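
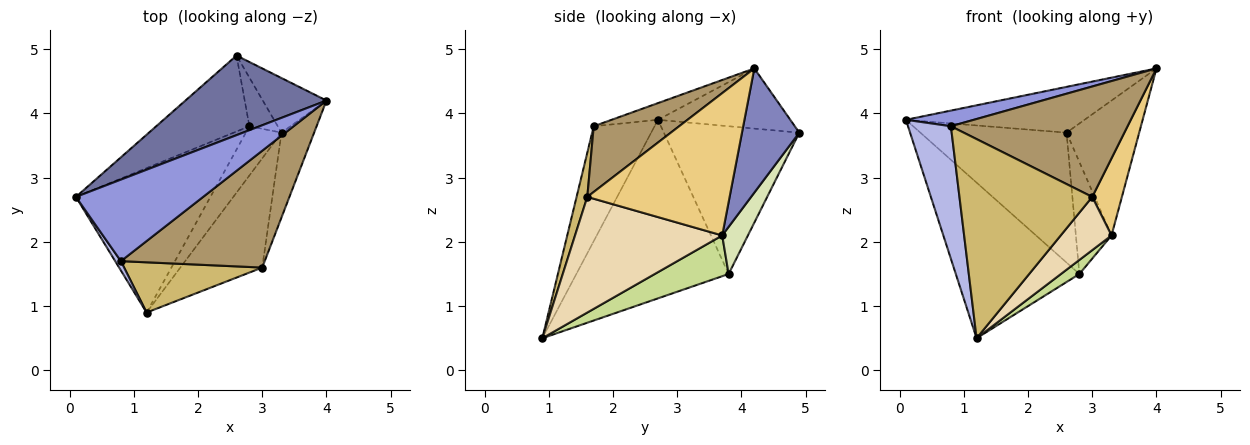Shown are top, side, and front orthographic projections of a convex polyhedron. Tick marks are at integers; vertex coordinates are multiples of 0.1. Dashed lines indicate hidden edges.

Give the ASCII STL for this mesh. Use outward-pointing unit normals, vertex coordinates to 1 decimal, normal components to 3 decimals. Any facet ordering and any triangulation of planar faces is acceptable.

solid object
 facet normal -0.347 0.468 0.813
  outer loop
   vertex 2.6 4.9 3.7
   vertex 0.1 2.7 3.9
   vertex 4.0 4.2 4.7
  endloop
 endfacet
 facet normal 0.590 0.748 -0.303
  outer loop
   vertex 3.3 3.7 2.1
   vertex 2.6 4.9 3.7
   vertex 4.0 4.2 4.7
  endloop
 endfacet
 facet normal -0.128 -0.187 0.974
  outer loop
   vertex 0.8 1.7 3.8
   vertex 4.0 4.2 4.7
   vertex 0.1 2.7 3.9
  endloop
 endfacet
 facet normal -0.817 -0.576 0.041
  outer loop
   vertex 0.8 1.7 3.8
   vertex 0.1 2.7 3.9
   vertex 1.2 0.9 0.5
  endloop
 endfacet
 facet normal -0.670 0.544 -0.505
  outer loop
   vertex 2.8 3.8 1.5
   vertex 1.2 0.9 0.5
   vertex 0.1 2.7 3.9
  endloop
 endfacet
 facet normal -0.625 0.674 -0.394
  outer loop
   vertex 2.8 3.8 1.5
   vertex 0.1 2.7 3.9
   vertex 2.6 4.9 3.7
  endloop
 endfacet
 facet normal 0.740 -0.185 -0.647
  outer loop
   vertex 2.8 3.8 1.5
   vertex 3.3 3.7 2.1
   vertex 1.2 0.9 0.5
  endloop
 endfacet
 facet normal 0.552 0.765 -0.332
  outer loop
   vertex 2.8 3.8 1.5
   vertex 2.6 4.9 3.7
   vertex 3.3 3.7 2.1
  endloop
 endfacet
 facet normal 0.315 -0.652 0.690
  outer loop
   vertex 3.0 1.6 2.7
   vertex 4.0 4.2 4.7
   vertex 0.8 1.7 3.8
  endloop
 endfacet
 facet normal 0.078 -0.967 0.244
  outer loop
   vertex 3.0 1.6 2.7
   vertex 0.8 1.7 3.8
   vertex 1.2 0.9 0.5
  endloop
 endfacet
 facet normal 0.955 -0.199 -0.219
  outer loop
   vertex 3.0 1.6 2.7
   vertex 3.3 3.7 2.1
   vertex 4.0 4.2 4.7
  endloop
 endfacet
 facet normal 0.785 -0.271 -0.556
  outer loop
   vertex 3.0 1.6 2.7
   vertex 1.2 0.9 0.5
   vertex 3.3 3.7 2.1
  endloop
 endfacet
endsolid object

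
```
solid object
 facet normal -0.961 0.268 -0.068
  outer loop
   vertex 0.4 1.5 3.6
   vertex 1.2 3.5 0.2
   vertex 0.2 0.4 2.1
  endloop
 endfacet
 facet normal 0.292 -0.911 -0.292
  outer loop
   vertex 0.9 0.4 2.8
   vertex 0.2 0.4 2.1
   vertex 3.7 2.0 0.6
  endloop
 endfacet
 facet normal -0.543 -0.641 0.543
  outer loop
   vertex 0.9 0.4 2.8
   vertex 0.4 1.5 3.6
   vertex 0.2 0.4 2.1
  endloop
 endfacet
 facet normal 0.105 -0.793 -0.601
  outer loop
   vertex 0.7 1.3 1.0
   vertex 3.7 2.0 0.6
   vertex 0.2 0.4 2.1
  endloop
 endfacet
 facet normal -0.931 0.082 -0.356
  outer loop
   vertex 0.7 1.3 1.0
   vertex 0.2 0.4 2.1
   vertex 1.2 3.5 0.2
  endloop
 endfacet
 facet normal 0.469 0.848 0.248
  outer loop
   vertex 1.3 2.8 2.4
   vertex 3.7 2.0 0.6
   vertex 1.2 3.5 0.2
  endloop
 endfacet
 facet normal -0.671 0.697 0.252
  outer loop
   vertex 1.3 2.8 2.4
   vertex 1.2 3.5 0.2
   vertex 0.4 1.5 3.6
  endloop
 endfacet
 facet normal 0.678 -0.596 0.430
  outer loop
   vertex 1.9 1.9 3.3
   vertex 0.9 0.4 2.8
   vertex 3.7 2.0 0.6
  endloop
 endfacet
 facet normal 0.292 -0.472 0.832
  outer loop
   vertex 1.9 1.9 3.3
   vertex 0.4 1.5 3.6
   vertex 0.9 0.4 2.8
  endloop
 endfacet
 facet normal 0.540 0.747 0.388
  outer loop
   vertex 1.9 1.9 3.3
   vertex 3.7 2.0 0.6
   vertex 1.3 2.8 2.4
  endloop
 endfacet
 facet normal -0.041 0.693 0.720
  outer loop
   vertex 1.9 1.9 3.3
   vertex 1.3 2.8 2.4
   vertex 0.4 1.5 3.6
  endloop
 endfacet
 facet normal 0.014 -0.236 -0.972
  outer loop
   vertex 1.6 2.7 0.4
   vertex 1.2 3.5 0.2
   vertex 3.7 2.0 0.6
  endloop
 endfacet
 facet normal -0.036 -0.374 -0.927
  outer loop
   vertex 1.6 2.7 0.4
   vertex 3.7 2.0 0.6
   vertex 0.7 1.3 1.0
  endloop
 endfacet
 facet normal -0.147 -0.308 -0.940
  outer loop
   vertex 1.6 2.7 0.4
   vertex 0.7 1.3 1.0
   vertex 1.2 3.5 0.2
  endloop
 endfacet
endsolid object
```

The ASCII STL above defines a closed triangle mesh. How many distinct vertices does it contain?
9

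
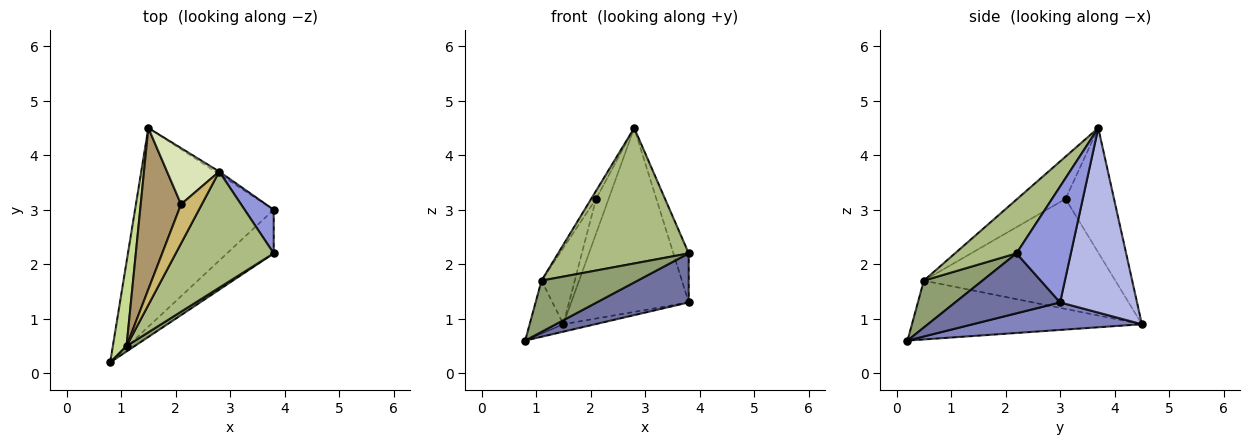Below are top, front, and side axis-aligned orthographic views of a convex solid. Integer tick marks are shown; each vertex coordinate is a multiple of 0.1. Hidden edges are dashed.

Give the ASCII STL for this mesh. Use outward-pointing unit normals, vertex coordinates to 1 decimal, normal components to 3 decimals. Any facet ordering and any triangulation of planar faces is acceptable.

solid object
 facet normal 0.649 -0.569 -0.506
  outer loop
   vertex 3.8 3.0 1.3
   vertex 3.8 2.2 2.2
   vertex 0.8 0.2 0.6
  endloop
 endfacet
 facet normal 0.194 0.037 -0.980
  outer loop
   vertex 3.8 3.0 1.3
   vertex 0.8 0.2 0.6
   vertex 1.5 4.5 0.9
  endloop
 endfacet
 facet normal 0.936 0.264 0.235
  outer loop
   vertex 3.8 3.0 1.3
   vertex 2.8 3.7 4.5
   vertex 3.8 2.2 2.2
  endloop
 endfacet
 facet normal 0.548 0.837 -0.012
  outer loop
   vertex 3.8 3.0 1.3
   vertex 1.5 4.5 0.9
   vertex 2.8 3.7 4.5
  endloop
 endfacet
 facet normal 0.519 -0.850 0.090
  outer loop
   vertex 1.1 0.5 1.7
   vertex 0.8 0.2 0.6
   vertex 3.8 2.2 2.2
  endloop
 endfacet
 facet normal 0.337 -0.715 0.613
  outer loop
   vertex 1.1 0.5 1.7
   vertex 3.8 2.2 2.2
   vertex 2.8 3.7 4.5
  endloop
 endfacet
 facet normal -0.964 0.141 0.224
  outer loop
   vertex 1.1 0.5 1.7
   vertex 1.5 4.5 0.9
   vertex 0.8 0.2 0.6
  endloop
 endfacet
 facet normal -0.897 0.233 0.376
  outer loop
   vertex 2.1 3.1 3.2
   vertex 2.8 3.7 4.5
   vertex 1.5 4.5 0.9
  endloop
 endfacet
 facet normal -0.927 0.161 0.340
  outer loop
   vertex 2.1 3.1 3.2
   vertex 1.5 4.5 0.9
   vertex 1.1 0.5 1.7
  endloop
 endfacet
 facet normal -0.894 0.090 0.440
  outer loop
   vertex 2.1 3.1 3.2
   vertex 1.1 0.5 1.7
   vertex 2.8 3.7 4.5
  endloop
 endfacet
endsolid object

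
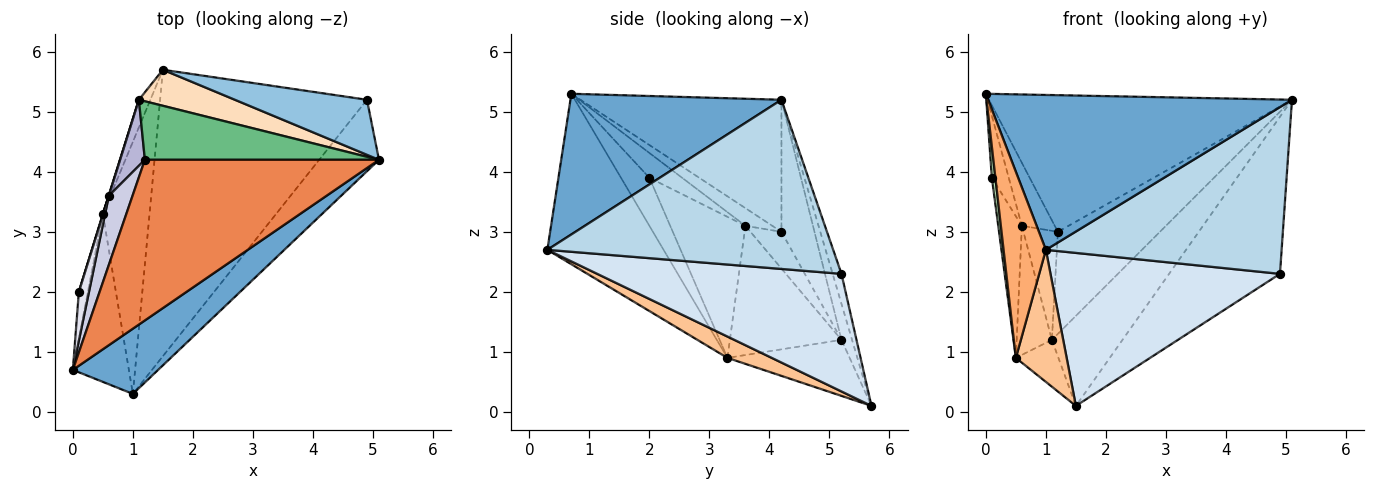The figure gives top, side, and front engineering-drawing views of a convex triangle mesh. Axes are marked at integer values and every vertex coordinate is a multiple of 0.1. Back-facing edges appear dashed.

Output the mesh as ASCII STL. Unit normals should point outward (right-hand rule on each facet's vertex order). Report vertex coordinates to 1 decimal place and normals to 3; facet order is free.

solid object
 facet normal 0.539 -0.776 0.327
  outer loop
   vertex 1.0 0.3 2.7
   vertex 5.1 4.2 5.2
   vertex 0.0 0.7 5.3
  endloop
 endfacet
 facet normal -0.075 0.941 0.330
  outer loop
   vertex 4.9 5.2 2.3
   vertex 1.5 5.7 0.1
   vertex 5.1 4.2 5.2
  endloop
 endfacet
 facet normal 0.744 -0.614 -0.263
  outer loop
   vertex 4.9 5.2 2.3
   vertex 5.1 4.2 5.2
   vertex 1.0 0.3 2.7
  endloop
 endfacet
 facet normal 0.448 -0.421 -0.788
  outer loop
   vertex 4.9 5.2 2.3
   vertex 1.0 0.3 2.7
   vertex 1.5 5.7 0.1
  endloop
 endfacet
 facet normal -0.395 0.595 0.700
  outer loop
   vertex 1.2 4.2 3.0
   vertex 0.0 0.7 5.3
   vertex 5.1 4.2 5.2
  endloop
 endfacet
 facet normal -0.898 -0.327 -0.295
  outer loop
   vertex 0.5 3.3 0.9
   vertex 1.0 0.3 2.7
   vertex 0.0 0.7 5.3
  endloop
 endfacet
 facet normal 0.375 -0.430 -0.821
  outer loop
   vertex 0.5 3.3 0.9
   vertex 1.5 5.7 0.1
   vertex 1.0 0.3 2.7
  endloop
 endfacet
 facet normal -0.138 0.920 0.368
  outer loop
   vertex 1.1 5.2 1.2
   vertex 5.1 4.2 5.2
   vertex 1.5 5.7 0.1
  endloop
 endfacet
 facet normal -0.270 0.835 0.479
  outer loop
   vertex 1.1 5.2 1.2
   vertex 1.2 4.2 3.0
   vertex 5.1 4.2 5.2
  endloop
 endfacet
 facet normal -0.927 0.323 -0.190
  outer loop
   vertex 1.1 5.2 1.2
   vertex 1.5 5.7 0.1
   vertex 0.5 3.3 0.9
  endloop
 endfacet
 facet normal -0.976 -0.122 -0.183
  outer loop
   vertex 0.1 2.0 3.9
   vertex 0.5 3.3 0.9
   vertex 0.0 0.7 5.3
  endloop
 endfacet
 facet normal -0.954 0.301 0.002
  outer loop
   vertex 0.6 3.6 3.1
   vertex 1.1 5.2 1.2
   vertex 0.5 3.3 0.9
  endloop
 endfacet
 facet normal -0.954 0.299 0.003
  outer loop
   vertex 0.6 3.6 3.1
   vertex 0.5 3.3 0.9
   vertex 0.1 2.0 3.9
  endloop
 endfacet
 facet normal -0.610 0.678 0.411
  outer loop
   vertex 0.6 3.6 3.1
   vertex 1.2 4.2 3.0
   vertex 1.1 5.2 1.2
  endloop
 endfacet
 facet normal -0.483 0.591 0.647
  outer loop
   vertex 0.6 3.6 3.1
   vertex 0.0 0.7 5.3
   vertex 1.2 4.2 3.0
  endloop
 endfacet
 facet normal -0.835 0.432 0.341
  outer loop
   vertex 0.6 3.6 3.1
   vertex 0.1 2.0 3.9
   vertex 0.0 0.7 5.3
  endloop
 endfacet
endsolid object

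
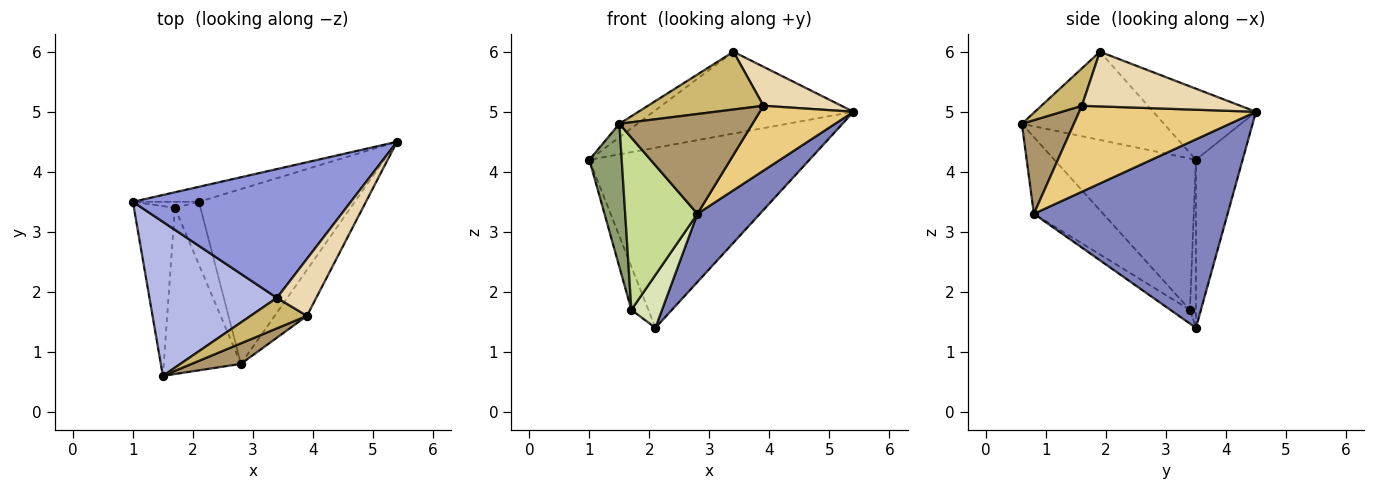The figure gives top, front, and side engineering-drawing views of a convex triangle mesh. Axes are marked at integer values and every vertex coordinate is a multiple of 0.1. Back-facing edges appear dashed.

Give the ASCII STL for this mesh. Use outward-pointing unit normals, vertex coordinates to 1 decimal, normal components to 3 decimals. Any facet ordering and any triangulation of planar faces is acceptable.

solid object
 facet normal -0.207 0.975 -0.081
  outer loop
   vertex 2.1 3.5 1.4
   vertex 1.0 3.5 4.2
   vertex 5.4 4.5 5.0
  endloop
 endfacet
 facet normal 0.748 -0.241 -0.618
  outer loop
   vertex 2.8 0.8 3.3
   vertex 2.1 3.5 1.4
   vertex 5.4 4.5 5.0
  endloop
 endfacet
 facet normal -0.265 0.517 0.814
  outer loop
   vertex 3.4 1.9 6.0
   vertex 5.4 4.5 5.0
   vertex 1.0 3.5 4.2
  endloop
 endfacet
 facet normal -0.567 0.072 0.820
  outer loop
   vertex 3.4 1.9 6.0
   vertex 1.0 3.5 4.2
   vertex 1.5 0.6 4.8
  endloop
 endfacet
 facet normal -0.943 -0.215 -0.255
  outer loop
   vertex 1.7 3.4 1.7
   vertex 1.5 0.6 4.8
   vertex 1.0 3.5 4.2
  endloop
 endfacet
 facet normal -0.331 0.935 -0.130
  outer loop
   vertex 1.7 3.4 1.7
   vertex 1.0 3.5 4.2
   vertex 2.1 3.5 1.4
  endloop
 endfacet
 facet normal -0.568 -0.592 -0.571
  outer loop
   vertex 1.7 3.4 1.7
   vertex 2.8 0.8 3.3
   vertex 1.5 0.6 4.8
  endloop
 endfacet
 facet normal -0.381 -0.596 -0.707
  outer loop
   vertex 1.7 3.4 1.7
   vertex 2.1 3.5 1.4
   vertex 2.8 0.8 3.3
  endloop
 endfacet
 facet normal 0.358 -0.915 0.188
  outer loop
   vertex 3.9 1.6 5.1
   vertex 1.5 0.6 4.8
   vertex 2.8 0.8 3.3
  endloop
 endfacet
 facet normal 0.296 -0.845 0.446
  outer loop
   vertex 3.9 1.6 5.1
   vertex 3.4 1.9 6.0
   vertex 1.5 0.6 4.8
  endloop
 endfacet
 facet normal 0.839 -0.445 -0.315
  outer loop
   vertex 3.9 1.6 5.1
   vertex 2.8 0.8 3.3
   vertex 5.4 4.5 5.0
  endloop
 endfacet
 facet normal 0.754 -0.371 0.542
  outer loop
   vertex 3.9 1.6 5.1
   vertex 5.4 4.5 5.0
   vertex 3.4 1.9 6.0
  endloop
 endfacet
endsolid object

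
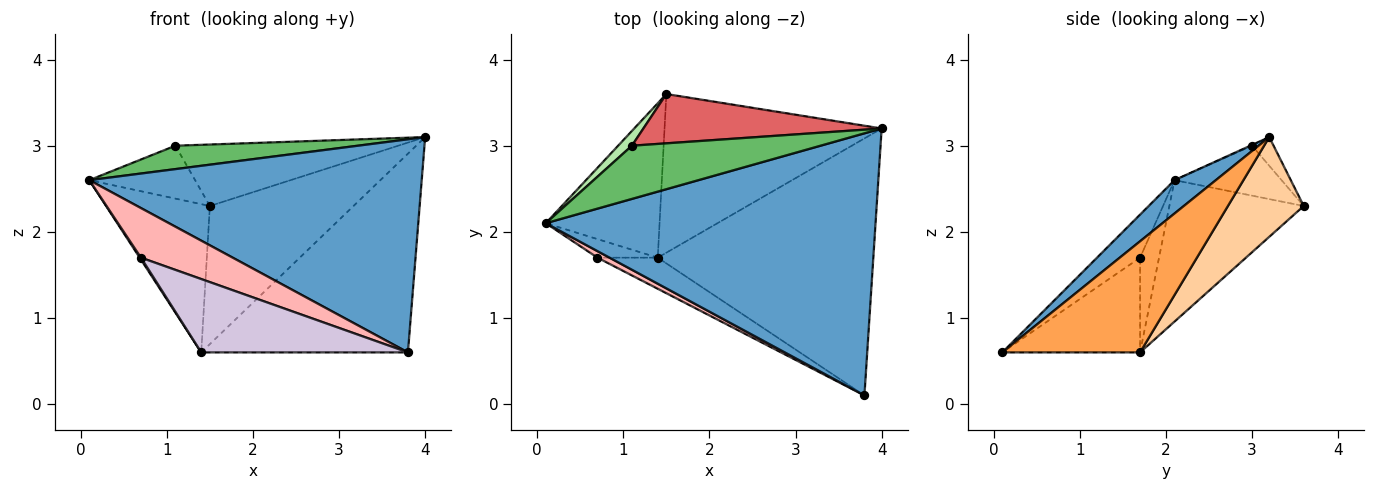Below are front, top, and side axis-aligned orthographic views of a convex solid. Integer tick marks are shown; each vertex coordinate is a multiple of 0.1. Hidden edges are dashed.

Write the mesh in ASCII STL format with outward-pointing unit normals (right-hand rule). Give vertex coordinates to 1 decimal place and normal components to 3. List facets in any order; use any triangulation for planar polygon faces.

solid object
 facet normal 0.078 -0.629 0.774
  outer loop
   vertex 3.8 0.1 0.6
   vertex 4.0 3.2 3.1
   vertex 0.1 2.1 2.6
  endloop
 endfacet
 facet normal -0.668 0.516 -0.537
  outer loop
   vertex 1.4 1.7 0.6
   vertex 0.1 2.1 2.6
   vertex 1.5 3.6 2.3
  endloop
 endfacet
 facet normal 0.378 0.566 -0.733
  outer loop
   vertex 1.4 1.7 0.6
   vertex 4.0 3.2 3.1
   vertex 3.8 0.1 0.6
  endloop
 endfacet
 facet normal 0.327 0.620 -0.713
  outer loop
   vertex 1.4 1.7 0.6
   vertex 1.5 3.6 2.3
   vertex 4.0 3.2 3.1
  endloop
 endfacet
 facet normal -0.004 -0.403 0.915
  outer loop
   vertex 1.1 3.0 3.0
   vertex 0.1 2.1 2.6
   vertex 4.0 3.2 3.1
  endloop
 endfacet
 facet normal -0.698 0.690 0.193
  outer loop
   vertex 1.1 3.0 3.0
   vertex 1.5 3.6 2.3
   vertex 0.1 2.1 2.6
  endloop
 endfacet
 facet normal -0.075 0.778 0.624
  outer loop
   vertex 1.1 3.0 3.0
   vertex 4.0 3.2 3.1
   vertex 1.5 3.6 2.3
  endloop
 endfacet
 facet normal -0.422 -0.899 0.118
  outer loop
   vertex 0.7 1.7 1.7
   vertex 3.8 0.1 0.6
   vertex 0.1 2.1 2.6
  endloop
 endfacet
 facet normal -0.842 -0.057 -0.536
  outer loop
   vertex 0.7 1.7 1.7
   vertex 0.1 2.1 2.6
   vertex 1.4 1.7 0.6
  endloop
 endfacet
 facet normal -0.523 -0.785 -0.333
  outer loop
   vertex 0.7 1.7 1.7
   vertex 1.4 1.7 0.6
   vertex 3.8 0.1 0.6
  endloop
 endfacet
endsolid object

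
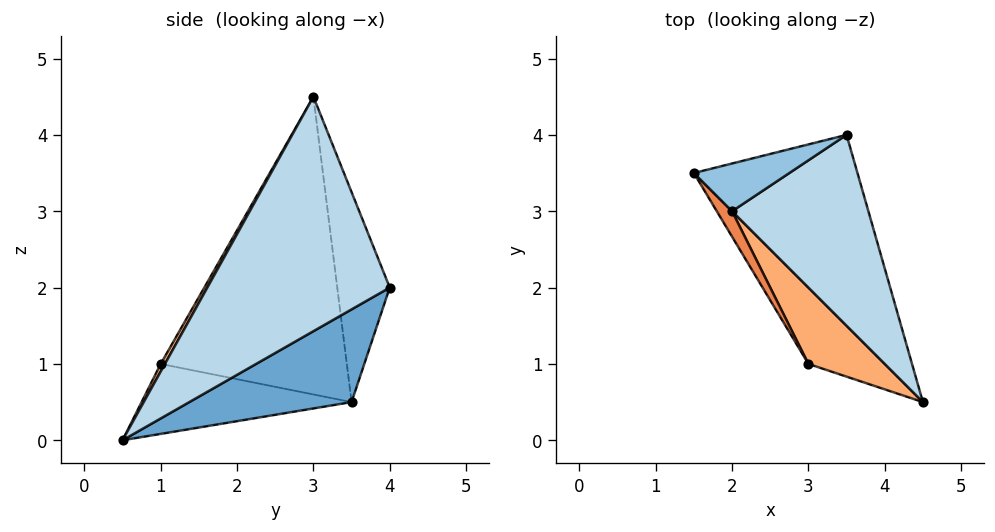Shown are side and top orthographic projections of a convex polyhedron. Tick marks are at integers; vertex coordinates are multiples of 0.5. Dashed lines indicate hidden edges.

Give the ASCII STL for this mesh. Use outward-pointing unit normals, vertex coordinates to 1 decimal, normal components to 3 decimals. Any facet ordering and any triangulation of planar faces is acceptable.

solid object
 facet normal 0.416 0.538 -0.733
  outer loop
   vertex 3.5 4.0 2.0
   vertex 4.5 0.5 0.0
   vertex 1.5 3.5 0.5
  endloop
 endfacet
 facet normal -0.350 0.923 0.159
  outer loop
   vertex 2.0 3.0 4.5
   vertex 3.5 4.0 2.0
   vertex 1.5 3.5 0.5
  endloop
 endfacet
 facet normal 0.864 -0.040 0.502
  outer loop
   vertex 2.0 3.0 4.5
   vertex 4.5 0.5 0.0
   vertex 3.5 4.0 2.0
  endloop
 endfacet
 facet normal -0.591 -0.484 -0.645
  outer loop
   vertex 3.0 1.0 1.0
   vertex 1.5 3.5 0.5
   vertex 4.5 0.5 0.0
  endloop
 endfacet
 facet normal -0.861 -0.507 0.044
  outer loop
   vertex 3.0 1.0 1.0
   vertex 2.0 3.0 4.5
   vertex 1.5 3.5 0.5
  endloop
 endfacet
 facet normal 0.051 -0.861 0.506
  outer loop
   vertex 3.0 1.0 1.0
   vertex 4.5 0.5 0.0
   vertex 2.0 3.0 4.5
  endloop
 endfacet
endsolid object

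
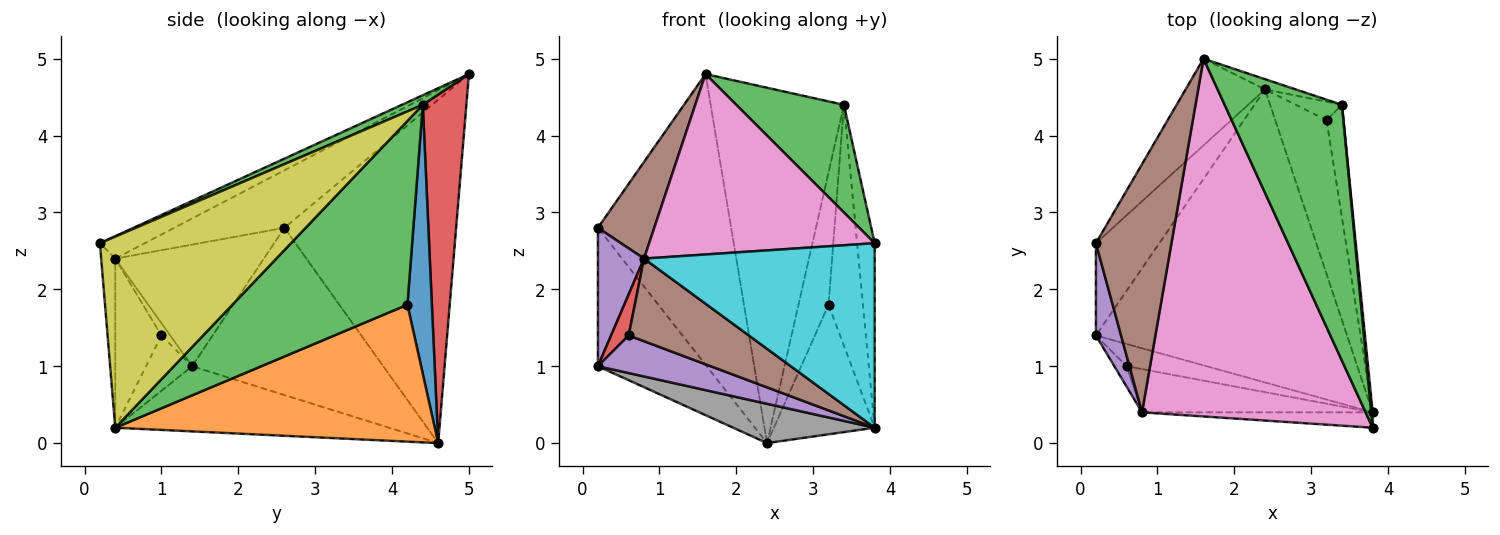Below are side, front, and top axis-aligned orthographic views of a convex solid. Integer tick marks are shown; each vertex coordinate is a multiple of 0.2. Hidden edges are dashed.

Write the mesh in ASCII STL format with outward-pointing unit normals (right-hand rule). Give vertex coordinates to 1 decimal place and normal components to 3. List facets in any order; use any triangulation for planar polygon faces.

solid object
 facet normal -0.777 0.603 -0.180
  outer loop
   vertex 1.6 5.0 4.8
   vertex 2.4 4.6 0.0
   vertex 0.2 2.6 2.8
  endloop
 endfacet
 facet normal -0.825 0.470 -0.313
  outer loop
   vertex 0.2 1.4 1.0
   vertex 0.2 2.6 2.8
   vertex 2.4 4.6 0.0
  endloop
 endfacet
 facet normal 0.075 -0.387 0.919
  outer loop
   vertex 3.4 4.4 4.4
   vertex 1.6 5.0 4.8
   vertex 3.8 0.2 2.6
  endloop
 endfacet
 facet normal 0.311 0.950 -0.027
  outer loop
   vertex 3.4 4.4 4.4
   vertex 2.4 4.6 0.0
   vertex 1.6 5.0 4.8
  endloop
 endfacet
 facet normal -0.937 -0.291 0.194
  outer loop
   vertex 0.8 0.4 2.4
   vertex 0.2 2.6 2.8
   vertex 0.2 1.4 1.0
  endloop
 endfacet
 facet normal -0.578 -0.296 0.760
  outer loop
   vertex 0.8 0.4 2.4
   vertex 1.6 5.0 4.8
   vertex 0.2 2.6 2.8
  endloop
 endfacet
 facet normal -0.089 -0.448 0.889
  outer loop
   vertex 0.8 0.4 2.4
   vertex 3.8 0.2 2.6
   vertex 1.6 5.0 4.8
  endloop
 endfacet
 facet normal -0.249 -0.129 -0.960
  outer loop
   vertex 3.8 0.4 0.2
   vertex 0.2 1.4 1.0
   vertex 2.4 4.6 0.0
  endloop
 endfacet
 facet normal 0.996 0.092 0.008
  outer loop
   vertex 3.8 0.4 0.2
   vertex 3.4 4.4 4.4
   vertex 3.8 0.2 2.6
  endloop
 endfacet
 facet normal -0.061 -0.995 -0.083
  outer loop
   vertex 3.8 0.4 0.2
   vertex 3.8 0.2 2.6
   vertex 0.8 0.4 2.4
  endloop
 endfacet
 facet normal 0.628 0.771 -0.108
  outer loop
   vertex 3.2 4.2 1.8
   vertex 2.4 4.6 0.0
   vertex 3.4 4.4 4.4
  endloop
 endfacet
 facet normal 0.898 0.283 -0.336
  outer loop
   vertex 3.2 4.2 1.8
   vertex 3.8 0.4 0.2
   vertex 2.4 4.6 0.0
  endloop
 endfacet
 facet normal 0.977 0.192 -0.090
  outer loop
   vertex 3.2 4.2 1.8
   vertex 3.4 4.4 4.4
   vertex 3.8 0.4 0.2
  endloop
 endfacet
 facet normal -0.408 -0.816 -0.408
  outer loop
   vertex 0.6 1.0 1.4
   vertex 0.8 0.4 2.4
   vertex 0.2 1.4 1.0
  endloop
 endfacet
 facet normal -0.332 -0.812 -0.480
  outer loop
   vertex 0.6 1.0 1.4
   vertex 0.2 1.4 1.0
   vertex 3.8 0.4 0.2
  endloop
 endfacet
 facet normal -0.322 -0.839 -0.439
  outer loop
   vertex 0.6 1.0 1.4
   vertex 3.8 0.4 0.2
   vertex 0.8 0.4 2.4
  endloop
 endfacet
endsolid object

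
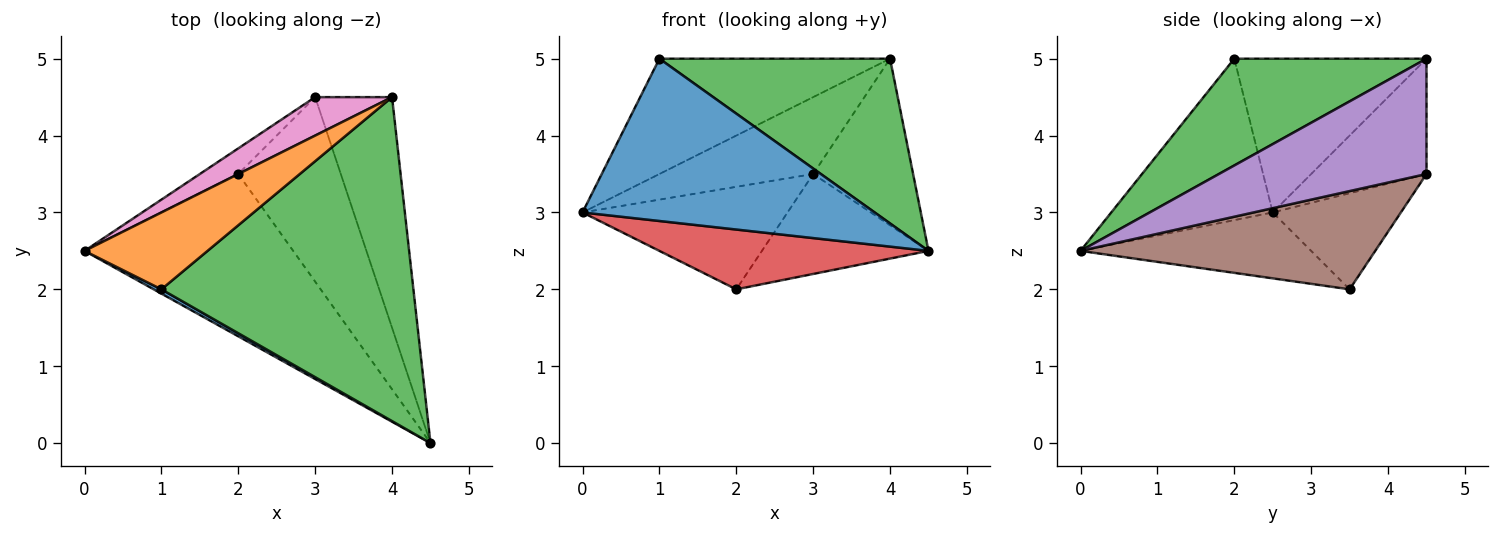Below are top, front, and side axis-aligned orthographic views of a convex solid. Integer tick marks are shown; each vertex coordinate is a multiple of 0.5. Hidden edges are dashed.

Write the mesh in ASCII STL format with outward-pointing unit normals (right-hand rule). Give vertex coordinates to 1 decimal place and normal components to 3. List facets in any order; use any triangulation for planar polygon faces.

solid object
 facet normal -0.484 -0.875 0.023
  outer loop
   vertex 1.0 2.0 5.0
   vertex 0.0 2.5 3.0
   vertex 4.5 0.0 2.5
  endloop
 endfacet
 facet normal -0.570 0.684 0.456
  outer loop
   vertex 1.0 2.0 5.0
   vertex 4.0 4.5 5.0
   vertex 0.0 2.5 3.0
  endloop
 endfacet
 facet normal 0.353 -0.424 0.834
  outer loop
   vertex 1.0 2.0 5.0
   vertex 4.5 0.0 2.5
   vertex 4.0 4.5 5.0
  endloop
 endfacet
 facet normal -0.284 -0.331 -0.900
  outer loop
   vertex 2.0 3.5 2.0
   vertex 4.5 0.0 2.5
   vertex 0.0 2.5 3.0
  endloop
 endfacet
 facet normal 0.772 0.372 -0.515
  outer loop
   vertex 3.0 4.5 3.5
   vertex 4.0 4.5 5.0
   vertex 4.5 0.0 2.5
  endloop
 endfacet
 facet normal 0.644 0.364 -0.672
  outer loop
   vertex 3.0 4.5 3.5
   vertex 4.5 0.0 2.5
   vertex 2.0 3.5 2.0
  endloop
 endfacet
 facet normal -0.557 0.743 0.371
  outer loop
   vertex 3.0 4.5 3.5
   vertex 0.0 2.5 3.0
   vertex 4.0 4.5 5.0
  endloop
 endfacet
 facet normal -0.518 0.830 -0.207
  outer loop
   vertex 3.0 4.5 3.5
   vertex 2.0 3.5 2.0
   vertex 0.0 2.5 3.0
  endloop
 endfacet
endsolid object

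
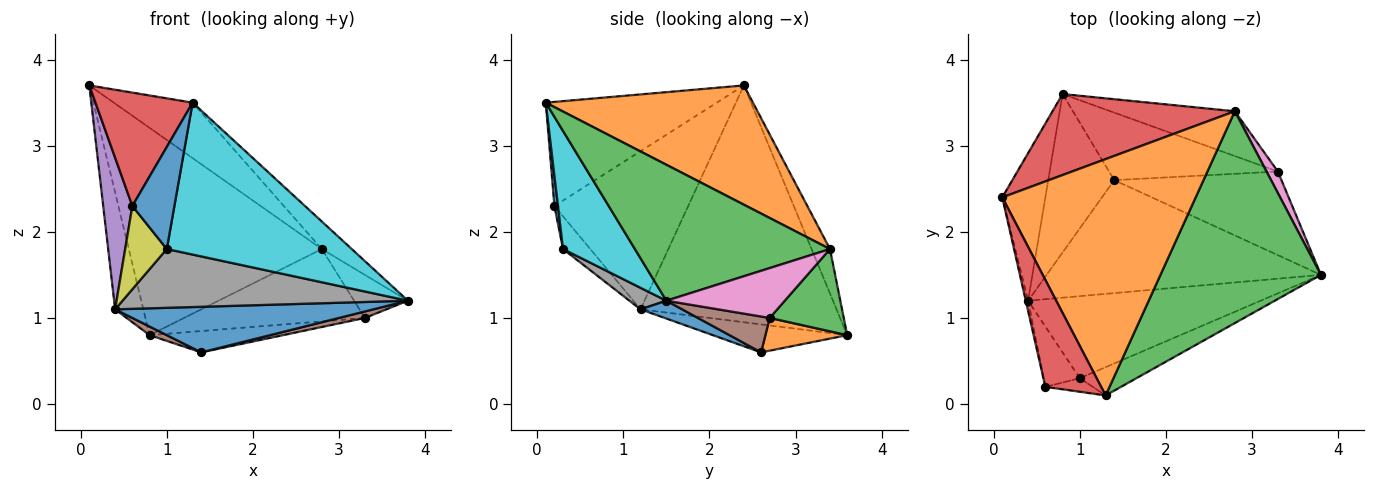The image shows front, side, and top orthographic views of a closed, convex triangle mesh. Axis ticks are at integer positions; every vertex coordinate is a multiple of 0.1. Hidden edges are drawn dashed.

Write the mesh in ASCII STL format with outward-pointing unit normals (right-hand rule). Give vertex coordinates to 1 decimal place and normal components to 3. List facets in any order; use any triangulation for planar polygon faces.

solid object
 facet normal 0.060 -0.374 -0.926
  outer loop
   vertex 0.4 1.2 1.1
   vertex 1.4 2.6 0.6
   vertex 3.8 1.5 1.2
  endloop
 endfacet
 facet normal 0.515 0.196 0.835
  outer loop
   vertex 2.8 3.4 1.8
   vertex 0.1 2.4 3.7
   vertex 1.3 0.1 3.5
  endloop
 endfacet
 facet normal 0.643 0.099 0.759
  outer loop
   vertex 2.8 3.4 1.8
   vertex 1.3 0.1 3.5
   vertex 3.8 1.5 1.2
  endloop
 endfacet
 facet normal -0.788 -0.448 0.422
  outer loop
   vertex 0.6 0.2 2.3
   vertex 1.3 0.1 3.5
   vertex 0.1 2.4 3.7
  endloop
 endfacet
 facet normal -0.977 -0.213 -0.015
  outer loop
   vertex 0.6 0.2 2.3
   vertex 0.1 2.4 3.7
   vertex 0.4 1.2 1.1
  endloop
 endfacet
 facet normal 0.209 -0.075 -0.975
  outer loop
   vertex 3.3 2.7 1.0
   vertex 3.8 1.5 1.2
   vertex 1.4 2.6 0.6
  endloop
 endfacet
 facet normal 0.891 0.405 0.203
  outer loop
   vertex 3.3 2.7 1.0
   vertex 2.8 3.4 1.8
   vertex 3.8 1.5 1.2
  endloop
 endfacet
 facet normal 0.075 -0.581 -0.811
  outer loop
   vertex 1.0 0.3 1.8
   vertex 0.4 1.2 1.1
   vertex 3.8 1.5 1.2
  endloop
 endfacet
 facet normal -0.469 -0.715 -0.518
  outer loop
   vertex 1.0 0.3 1.8
   vertex 0.6 0.2 2.3
   vertex 0.4 1.2 1.1
  endloop
 endfacet
 facet normal 0.357 -0.918 -0.171
  outer loop
   vertex 1.0 0.3 1.8
   vertex 3.8 1.5 1.2
   vertex 1.3 0.1 3.5
  endloop
 endfacet
 facet normal 0.083 -0.988 -0.131
  outer loop
   vertex 1.0 0.3 1.8
   vertex 1.3 0.1 3.5
   vertex 0.6 0.2 2.3
  endloop
 endfacet
 facet normal 0.182 0.297 -0.938
  outer loop
   vertex 0.8 3.6 0.8
   vertex 3.3 2.7 1.0
   vertex 1.4 2.6 0.6
  endloop
 endfacet
 facet normal 0.329 0.803 -0.497
  outer loop
   vertex 0.8 3.6 0.8
   vertex 2.8 3.4 1.8
   vertex 3.3 2.7 1.0
  endloop
 endfacet
 facet normal -0.088 0.928 0.363
  outer loop
   vertex 0.8 3.6 0.8
   vertex 0.1 2.4 3.7
   vertex 2.8 3.4 1.8
  endloop
 endfacet
 facet normal -0.974 0.140 -0.177
  outer loop
   vertex 0.8 3.6 0.8
   vertex 0.4 1.2 1.1
   vertex 0.1 2.4 3.7
  endloop
 endfacet
 facet normal -0.390 -0.050 -0.920
  outer loop
   vertex 0.8 3.6 0.8
   vertex 1.4 2.6 0.6
   vertex 0.4 1.2 1.1
  endloop
 endfacet
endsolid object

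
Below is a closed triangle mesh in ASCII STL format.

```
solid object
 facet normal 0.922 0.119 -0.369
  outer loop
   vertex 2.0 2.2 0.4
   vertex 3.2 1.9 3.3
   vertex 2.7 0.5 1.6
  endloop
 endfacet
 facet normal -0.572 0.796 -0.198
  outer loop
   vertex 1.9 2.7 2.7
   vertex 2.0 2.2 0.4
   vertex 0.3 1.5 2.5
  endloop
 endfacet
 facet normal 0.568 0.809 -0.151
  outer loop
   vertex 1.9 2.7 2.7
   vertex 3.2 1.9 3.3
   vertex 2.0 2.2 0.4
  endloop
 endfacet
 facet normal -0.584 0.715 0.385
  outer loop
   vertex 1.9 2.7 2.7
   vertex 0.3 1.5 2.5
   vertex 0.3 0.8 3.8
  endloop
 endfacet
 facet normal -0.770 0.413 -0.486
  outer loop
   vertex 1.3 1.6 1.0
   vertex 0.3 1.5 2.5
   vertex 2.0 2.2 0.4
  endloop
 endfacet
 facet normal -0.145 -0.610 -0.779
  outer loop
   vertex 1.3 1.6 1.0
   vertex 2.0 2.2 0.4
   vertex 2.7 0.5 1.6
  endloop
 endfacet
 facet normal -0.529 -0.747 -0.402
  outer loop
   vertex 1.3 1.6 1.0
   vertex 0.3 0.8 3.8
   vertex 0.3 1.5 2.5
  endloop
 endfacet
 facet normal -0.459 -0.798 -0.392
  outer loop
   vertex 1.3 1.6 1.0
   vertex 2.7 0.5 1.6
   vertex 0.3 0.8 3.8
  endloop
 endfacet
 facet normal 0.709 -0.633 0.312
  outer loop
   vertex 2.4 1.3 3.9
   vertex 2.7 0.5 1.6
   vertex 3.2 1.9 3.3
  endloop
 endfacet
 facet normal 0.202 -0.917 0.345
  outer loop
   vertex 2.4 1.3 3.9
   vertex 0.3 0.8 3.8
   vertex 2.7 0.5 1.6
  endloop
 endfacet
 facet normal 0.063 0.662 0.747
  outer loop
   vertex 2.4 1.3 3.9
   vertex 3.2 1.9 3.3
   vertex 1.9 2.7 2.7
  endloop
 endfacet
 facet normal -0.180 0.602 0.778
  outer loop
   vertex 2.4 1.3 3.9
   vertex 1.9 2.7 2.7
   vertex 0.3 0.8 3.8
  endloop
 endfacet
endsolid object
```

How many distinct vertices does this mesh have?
8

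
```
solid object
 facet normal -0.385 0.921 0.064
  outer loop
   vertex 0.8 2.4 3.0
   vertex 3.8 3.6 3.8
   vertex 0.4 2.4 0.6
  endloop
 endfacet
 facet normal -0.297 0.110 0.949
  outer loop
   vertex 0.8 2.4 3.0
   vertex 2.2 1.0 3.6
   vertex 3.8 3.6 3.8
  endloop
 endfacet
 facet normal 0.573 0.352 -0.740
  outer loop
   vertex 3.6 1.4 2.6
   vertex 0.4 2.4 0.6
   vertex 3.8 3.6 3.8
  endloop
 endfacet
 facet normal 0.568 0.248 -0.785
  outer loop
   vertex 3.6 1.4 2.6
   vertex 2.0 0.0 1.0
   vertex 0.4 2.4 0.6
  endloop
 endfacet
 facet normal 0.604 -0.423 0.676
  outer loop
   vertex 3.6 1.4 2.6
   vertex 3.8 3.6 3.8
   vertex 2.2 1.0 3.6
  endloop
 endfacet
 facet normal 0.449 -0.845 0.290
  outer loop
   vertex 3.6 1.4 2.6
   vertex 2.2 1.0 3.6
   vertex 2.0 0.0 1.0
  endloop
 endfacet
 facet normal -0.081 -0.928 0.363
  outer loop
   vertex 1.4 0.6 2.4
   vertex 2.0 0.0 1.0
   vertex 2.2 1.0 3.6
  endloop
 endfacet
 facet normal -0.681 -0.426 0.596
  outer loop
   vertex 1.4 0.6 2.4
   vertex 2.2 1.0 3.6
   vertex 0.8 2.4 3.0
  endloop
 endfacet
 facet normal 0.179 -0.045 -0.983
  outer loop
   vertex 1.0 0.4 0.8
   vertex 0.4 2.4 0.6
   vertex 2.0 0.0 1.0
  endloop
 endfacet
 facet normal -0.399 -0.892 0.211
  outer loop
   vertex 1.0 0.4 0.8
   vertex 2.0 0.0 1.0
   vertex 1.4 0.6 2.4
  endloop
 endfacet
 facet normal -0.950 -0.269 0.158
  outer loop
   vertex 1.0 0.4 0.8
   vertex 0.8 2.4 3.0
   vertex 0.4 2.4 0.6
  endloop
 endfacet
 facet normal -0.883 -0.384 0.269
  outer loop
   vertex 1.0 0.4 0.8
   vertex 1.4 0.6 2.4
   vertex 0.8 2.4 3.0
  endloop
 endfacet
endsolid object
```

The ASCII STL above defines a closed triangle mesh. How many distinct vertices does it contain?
8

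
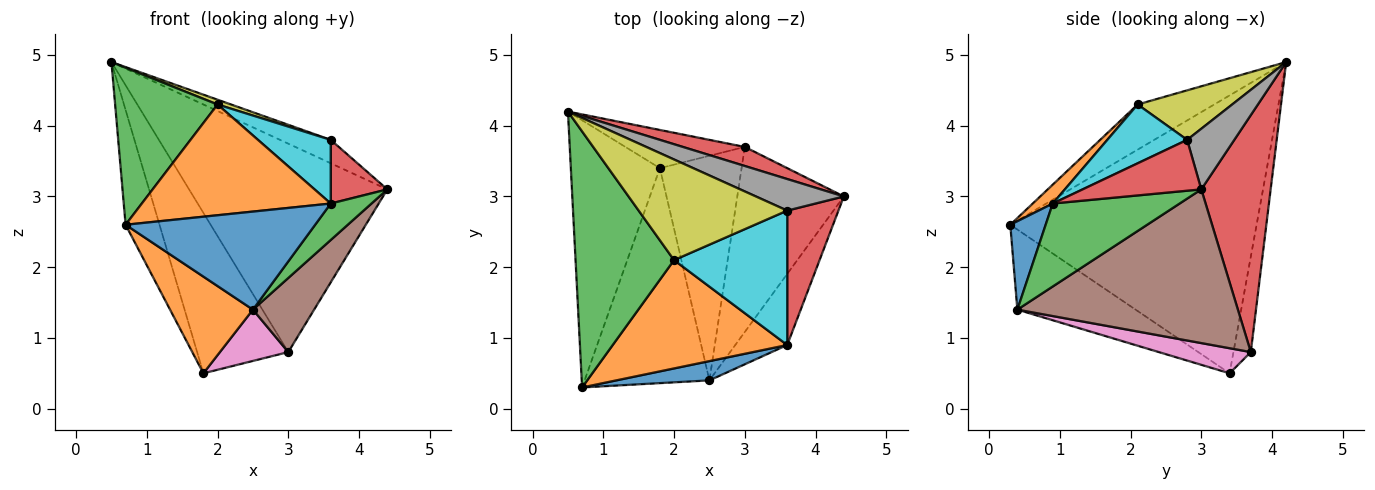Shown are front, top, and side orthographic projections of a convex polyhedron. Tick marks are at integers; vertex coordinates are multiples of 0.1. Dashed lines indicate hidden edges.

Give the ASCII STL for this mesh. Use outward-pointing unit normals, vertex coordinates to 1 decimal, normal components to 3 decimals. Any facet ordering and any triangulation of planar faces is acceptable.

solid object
 facet normal -0.944 0.130 -0.303
  outer loop
   vertex 1.8 3.4 0.5
   vertex 0.7 0.3 2.6
   vertex 0.5 4.2 4.9
  endloop
 endfacet
 facet normal -0.505 -0.354 -0.787
  outer loop
   vertex 2.5 0.4 1.4
   vertex 0.7 0.3 2.6
   vertex 1.8 3.4 0.5
  endloop
 endfacet
 facet normal -0.364 -0.487 0.794
  outer loop
   vertex 2.0 2.1 4.3
   vertex 0.5 4.2 4.9
   vertex 0.7 0.3 2.6
  endloop
 endfacet
 facet normal 0.329 0.940 0.086
  outer loop
   vertex 3.0 3.7 0.8
   vertex 0.5 4.2 4.9
   vertex 4.4 3.0 3.1
  endloop
 endfacet
 facet normal -0.182 0.957 -0.228
  outer loop
   vertex 3.0 3.7 0.8
   vertex 1.8 3.4 0.5
   vertex 0.5 4.2 4.9
  endloop
 endfacet
 facet normal 0.801 -0.222 -0.555
  outer loop
   vertex 3.0 3.7 0.8
   vertex 4.4 3.0 3.1
   vertex 2.5 0.4 1.4
  endloop
 endfacet
 facet normal 0.287 -0.213 -0.934
  outer loop
   vertex 3.0 3.7 0.8
   vertex 2.5 0.4 1.4
   vertex 1.8 3.4 0.5
  endloop
 endfacet
 facet normal 0.485 0.521 0.703
  outer loop
   vertex 3.6 2.8 3.8
   vertex 4.4 3.0 3.1
   vertex 0.5 4.2 4.9
  endloop
 endfacet
 facet normal 0.316 -0.045 0.948
  outer loop
   vertex 3.6 2.8 3.8
   vertex 0.5 4.2 4.9
   vertex 2.0 2.1 4.3
  endloop
 endfacet
 facet normal 0.425 -0.387 0.818
  outer loop
   vertex 3.6 0.9 2.9
   vertex 3.6 2.8 3.8
   vertex 2.0 2.1 4.3
  endloop
 endfacet
 facet normal 0.180 -0.965 0.190
  outer loop
   vertex 3.6 0.9 2.9
   vertex 0.7 0.3 2.6
   vertex 2.5 0.4 1.4
  endloop
 endfacet
 facet normal 0.075 -0.713 0.697
  outer loop
   vertex 3.6 0.9 2.9
   vertex 2.0 2.1 4.3
   vertex 0.7 0.3 2.6
  endloop
 endfacet
 facet normal 0.818 -0.263 -0.512
  outer loop
   vertex 3.6 0.9 2.9
   vertex 2.5 0.4 1.4
   vertex 4.4 3.0 3.1
  endloop
 endfacet
 facet normal 0.668 -0.319 0.672
  outer loop
   vertex 3.6 0.9 2.9
   vertex 4.4 3.0 3.1
   vertex 3.6 2.8 3.8
  endloop
 endfacet
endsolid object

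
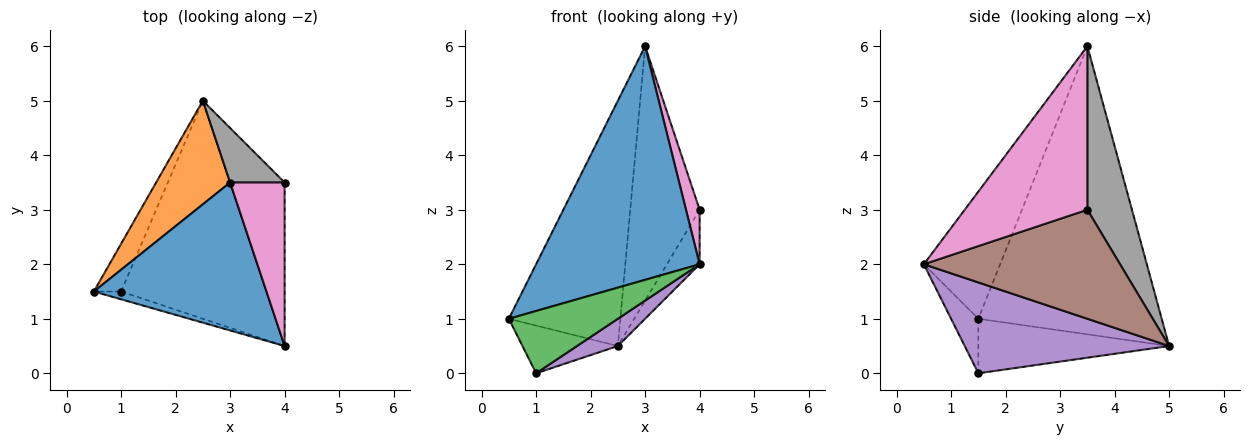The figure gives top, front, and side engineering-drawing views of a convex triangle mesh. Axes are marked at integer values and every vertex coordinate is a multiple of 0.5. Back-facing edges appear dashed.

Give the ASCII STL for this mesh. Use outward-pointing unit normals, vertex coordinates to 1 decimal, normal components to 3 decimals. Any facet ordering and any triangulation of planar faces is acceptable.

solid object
 facet normal -0.367 -0.786 0.498
  outer loop
   vertex 3.0 3.5 6.0
   vertex 0.5 1.5 1.0
   vertex 4.0 0.5 2.0
  endloop
 endfacet
 facet normal -0.835 0.508 0.214
  outer loop
   vertex 3.0 3.5 6.0
   vertex 2.5 5.0 0.5
   vertex 0.5 1.5 1.0
  endloop
 endfacet
 facet normal -0.241 -0.963 -0.120
  outer loop
   vertex 1.0 1.5 0.0
   vertex 4.0 0.5 2.0
   vertex 0.5 1.5 1.0
  endloop
 endfacet
 facet normal -0.816 0.408 -0.408
  outer loop
   vertex 1.0 1.5 0.0
   vertex 0.5 1.5 1.0
   vertex 2.5 5.0 0.5
  endloop
 endfacet
 facet normal 0.527 -0.105 -0.843
  outer loop
   vertex 1.0 1.5 0.0
   vertex 2.5 5.0 0.5
   vertex 4.0 0.5 2.0
  endloop
 endfacet
 facet normal 0.885 0.147 -0.442
  outer loop
   vertex 4.0 3.5 3.0
   vertex 4.0 0.5 2.0
   vertex 2.5 5.0 0.5
  endloop
 endfacet
 facet normal 0.943 -0.105 0.314
  outer loop
   vertex 4.0 3.5 3.0
   vertex 3.0 3.5 6.0
   vertex 4.0 0.5 2.0
  endloop
 endfacet
 facet normal 0.532 0.828 0.177
  outer loop
   vertex 4.0 3.5 3.0
   vertex 2.5 5.0 0.5
   vertex 3.0 3.5 6.0
  endloop
 endfacet
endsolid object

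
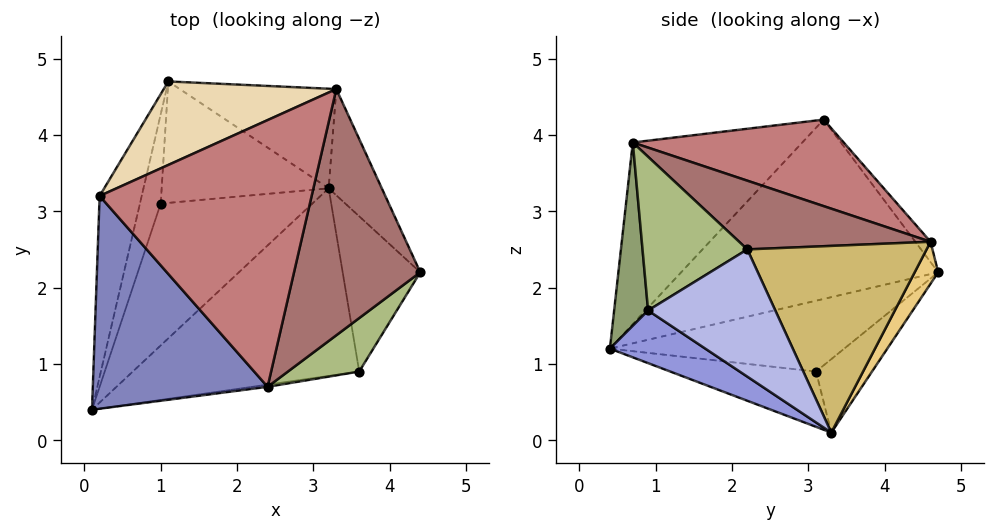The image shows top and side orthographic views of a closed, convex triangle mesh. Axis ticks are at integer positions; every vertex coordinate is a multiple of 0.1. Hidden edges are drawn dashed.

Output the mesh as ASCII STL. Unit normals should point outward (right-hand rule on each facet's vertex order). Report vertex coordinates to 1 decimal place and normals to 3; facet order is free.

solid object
 facet normal -0.938 0.269 -0.220
  outer loop
   vertex 0.2 3.2 4.2
   vertex 1.1 4.7 2.2
   vertex 0.1 0.4 1.2
  endloop
 endfacet
 facet normal -0.585 -0.583 0.563
  outer loop
   vertex 2.4 0.7 3.9
   vertex 0.2 3.2 4.2
   vertex 0.1 0.4 1.2
  endloop
 endfacet
 facet normal 0.193 -0.522 -0.831
  outer loop
   vertex 3.6 0.9 1.7
   vertex 0.1 0.4 1.2
   vertex 3.2 3.3 0.1
  endloop
 endfacet
 facet normal 0.836 -0.201 -0.510
  outer loop
   vertex 3.6 0.9 1.7
   vertex 3.2 3.3 0.1
   vertex 4.4 2.2 2.5
  endloop
 endfacet
 facet normal 0.143 -0.990 -0.012
  outer loop
   vertex 3.6 0.9 1.7
   vertex 2.4 0.7 3.9
   vertex 0.1 0.4 1.2
  endloop
 endfacet
 facet normal 0.703 -0.633 0.326
  outer loop
   vertex 3.6 0.9 1.7
   vertex 4.4 2.2 2.5
   vertex 2.4 0.7 3.9
  endloop
 endfacet
 facet normal -0.922 0.277 -0.270
  outer loop
   vertex 1.0 3.1 0.9
   vertex 0.1 0.4 1.2
   vertex 1.1 4.7 2.2
  endloop
 endfacet
 facet normal -0.343 0.010 -0.939
  outer loop
   vertex 1.0 3.1 0.9
   vertex 3.2 3.3 0.1
   vertex 0.1 0.4 1.2
  endloop
 endfacet
 facet normal -0.319 0.610 -0.726
  outer loop
   vertex 1.0 3.1 0.9
   vertex 1.1 4.7 2.2
   vertex 3.2 3.3 0.1
  endloop
 endfacet
 facet normal 0.876 0.412 -0.249
  outer loop
   vertex 3.3 4.6 2.6
   vertex 4.4 2.2 2.5
   vertex 3.2 3.3 0.1
  endloop
 endfacet
 facet normal 0.124 0.878 -0.462
  outer loop
   vertex 3.3 4.6 2.6
   vertex 3.2 3.3 0.1
   vertex 1.1 4.7 2.2
  endloop
 endfacet
 facet normal -0.068 0.813 0.579
  outer loop
   vertex 3.3 4.6 2.6
   vertex 1.1 4.7 2.2
   vertex 0.2 3.2 4.2
  endloop
 endfacet
 facet normal 0.470 0.180 0.864
  outer loop
   vertex 3.3 4.6 2.6
   vertex 2.4 0.7 3.9
   vertex 4.4 2.2 2.5
  endloop
 endfacet
 facet normal 0.369 0.216 0.904
  outer loop
   vertex 3.3 4.6 2.6
   vertex 0.2 3.2 4.2
   vertex 2.4 0.7 3.9
  endloop
 endfacet
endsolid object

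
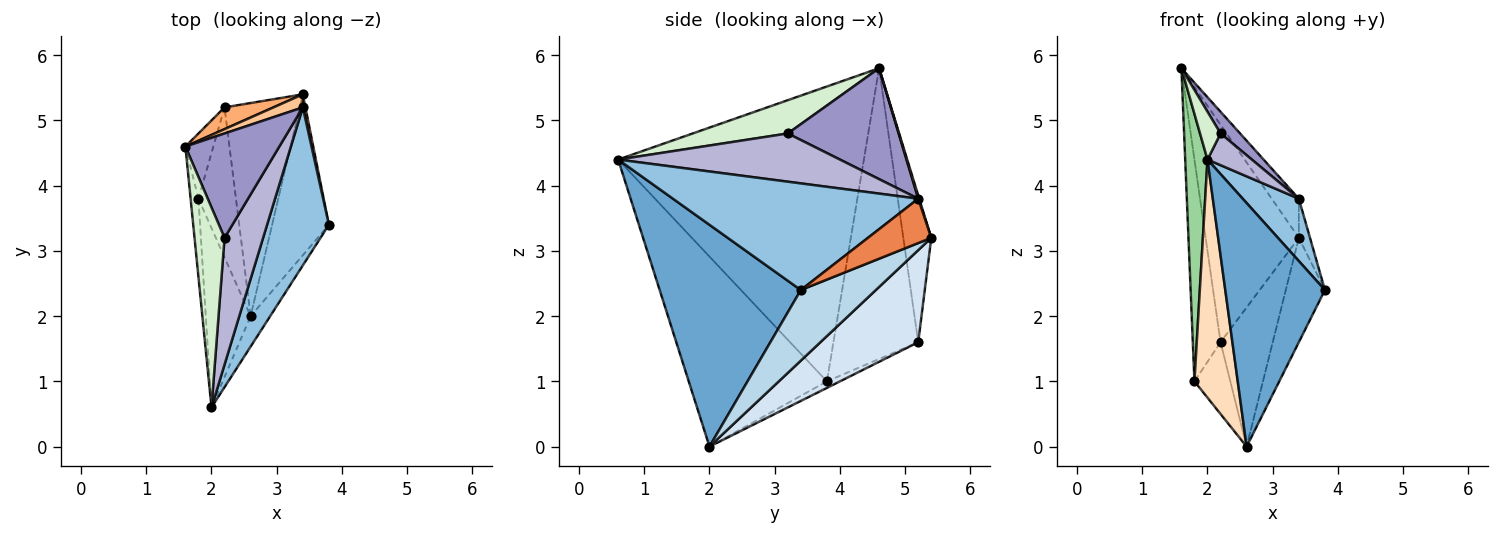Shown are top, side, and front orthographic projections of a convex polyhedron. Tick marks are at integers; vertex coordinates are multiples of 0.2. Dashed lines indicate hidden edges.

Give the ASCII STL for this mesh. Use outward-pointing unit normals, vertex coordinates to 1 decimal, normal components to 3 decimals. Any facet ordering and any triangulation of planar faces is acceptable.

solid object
 facet normal 0.815 -0.575 -0.072
  outer loop
   vertex 2.6 2.0 0.0
   vertex 3.8 3.4 2.4
   vertex 2.0 0.6 4.4
  endloop
 endfacet
 facet normal 0.849 -0.194 0.492
  outer loop
   vertex 3.4 5.2 3.8
   vertex 2.0 0.6 4.4
   vertex 3.8 3.4 2.4
  endloop
 endfacet
 facet normal 0.722 0.377 -0.581
  outer loop
   vertex 3.4 5.4 3.2
   vertex 3.8 3.4 2.4
   vertex 2.6 2.0 0.0
  endloop
 endfacet
 facet normal 0.716 0.382 -0.585
  outer loop
   vertex 3.4 5.4 3.2
   vertex 2.6 2.0 0.0
   vertex 2.2 5.2 1.6
  endloop
 endfacet
 facet normal 0.983 0.173 0.058
  outer loop
   vertex 3.4 5.4 3.2
   vertex 3.4 5.2 3.8
   vertex 3.8 3.4 2.4
  endloop
 endfacet
 facet normal -0.286 0.953 0.095
  outer loop
   vertex 3.4 5.4 3.2
   vertex 2.2 5.2 1.6
   vertex 1.6 4.6 5.8
  endloop
 endfacet
 facet normal 0.035 0.948 0.316
  outer loop
   vertex 3.4 5.4 3.2
   vertex 1.6 4.6 5.8
   vertex 3.4 5.2 3.8
  endloop
 endfacet
 facet normal -0.931 -0.292 -0.220
  outer loop
   vertex 1.8 3.8 1.0
   vertex 2.6 2.0 0.0
   vertex 2.0 0.6 4.4
  endloop
 endfacet
 facet normal -0.155 0.426 -0.891
  outer loop
   vertex 1.8 3.8 1.0
   vertex 2.2 5.2 1.6
   vertex 2.6 2.0 0.0
  endloop
 endfacet
 facet normal -0.996 -0.090 -0.026
  outer loop
   vertex 1.8 3.8 1.0
   vertex 2.0 0.6 4.4
   vertex 1.6 4.6 5.8
  endloop
 endfacet
 facet normal -0.947 0.309 -0.091
  outer loop
   vertex 1.8 3.8 1.0
   vertex 1.6 4.6 5.8
   vertex 2.2 5.2 1.6
  endloop
 endfacet
 facet normal 0.733 -0.158 0.661
  outer loop
   vertex 2.2 3.2 4.8
   vertex 1.6 4.6 5.8
   vertex 2.0 0.6 4.4
  endloop
 endfacet
 facet normal 0.756 -0.133 0.641
  outer loop
   vertex 2.2 3.2 4.8
   vertex 3.4 5.2 3.8
   vertex 1.6 4.6 5.8
  endloop
 endfacet
 facet normal 0.772 -0.154 0.617
  outer loop
   vertex 2.2 3.2 4.8
   vertex 2.0 0.6 4.4
   vertex 3.4 5.2 3.8
  endloop
 endfacet
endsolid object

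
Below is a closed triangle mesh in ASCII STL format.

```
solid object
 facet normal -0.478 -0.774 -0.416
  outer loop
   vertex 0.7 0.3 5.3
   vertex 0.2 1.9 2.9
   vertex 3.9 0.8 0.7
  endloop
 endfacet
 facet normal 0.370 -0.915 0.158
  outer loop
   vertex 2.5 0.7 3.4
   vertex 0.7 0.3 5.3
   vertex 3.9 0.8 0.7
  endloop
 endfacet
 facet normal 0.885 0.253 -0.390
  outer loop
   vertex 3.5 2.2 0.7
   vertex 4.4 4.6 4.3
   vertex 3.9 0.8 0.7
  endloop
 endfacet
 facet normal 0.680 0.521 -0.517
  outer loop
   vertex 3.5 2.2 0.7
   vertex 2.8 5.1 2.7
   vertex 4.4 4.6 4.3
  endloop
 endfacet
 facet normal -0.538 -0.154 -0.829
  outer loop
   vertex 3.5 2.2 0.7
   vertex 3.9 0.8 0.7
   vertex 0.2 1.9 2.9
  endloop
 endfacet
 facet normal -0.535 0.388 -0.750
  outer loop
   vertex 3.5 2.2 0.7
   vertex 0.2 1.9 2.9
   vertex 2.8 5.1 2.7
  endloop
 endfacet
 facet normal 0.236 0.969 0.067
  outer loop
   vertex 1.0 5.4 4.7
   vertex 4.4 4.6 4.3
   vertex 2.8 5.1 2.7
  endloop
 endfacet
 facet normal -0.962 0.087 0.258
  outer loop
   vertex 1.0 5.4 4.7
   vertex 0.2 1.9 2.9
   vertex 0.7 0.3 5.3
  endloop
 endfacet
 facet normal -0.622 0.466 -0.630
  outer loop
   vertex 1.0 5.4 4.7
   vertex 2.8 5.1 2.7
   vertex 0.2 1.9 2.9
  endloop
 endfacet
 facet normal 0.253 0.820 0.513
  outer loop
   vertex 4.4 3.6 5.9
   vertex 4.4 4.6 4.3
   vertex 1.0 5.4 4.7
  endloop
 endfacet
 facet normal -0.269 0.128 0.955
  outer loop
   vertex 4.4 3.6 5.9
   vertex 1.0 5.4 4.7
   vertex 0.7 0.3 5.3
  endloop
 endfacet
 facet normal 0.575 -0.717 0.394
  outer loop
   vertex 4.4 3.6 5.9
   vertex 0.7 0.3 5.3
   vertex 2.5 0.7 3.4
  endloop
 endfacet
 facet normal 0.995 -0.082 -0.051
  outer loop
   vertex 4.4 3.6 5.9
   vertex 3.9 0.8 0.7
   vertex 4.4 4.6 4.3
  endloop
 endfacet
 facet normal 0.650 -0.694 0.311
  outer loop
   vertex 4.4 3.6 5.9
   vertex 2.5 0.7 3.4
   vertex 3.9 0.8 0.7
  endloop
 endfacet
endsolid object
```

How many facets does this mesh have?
14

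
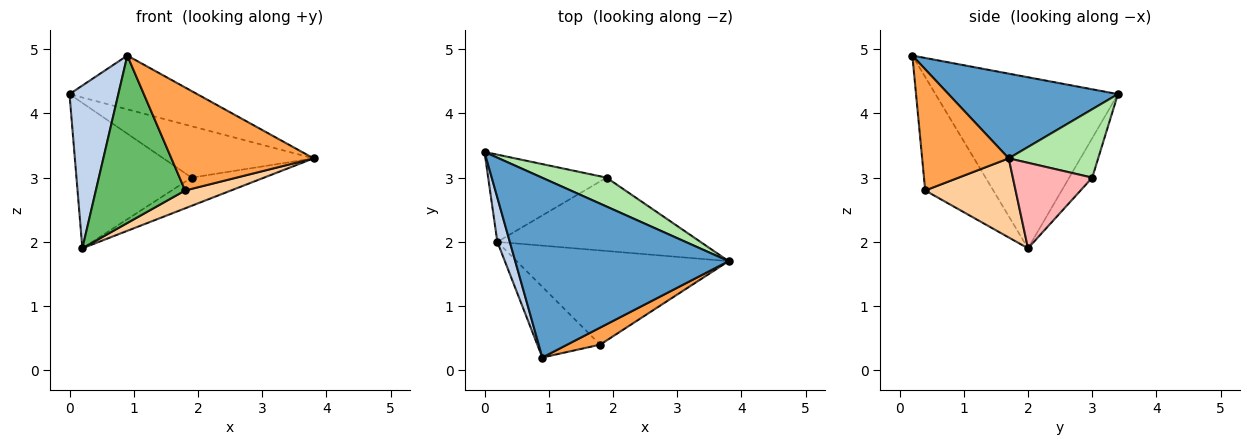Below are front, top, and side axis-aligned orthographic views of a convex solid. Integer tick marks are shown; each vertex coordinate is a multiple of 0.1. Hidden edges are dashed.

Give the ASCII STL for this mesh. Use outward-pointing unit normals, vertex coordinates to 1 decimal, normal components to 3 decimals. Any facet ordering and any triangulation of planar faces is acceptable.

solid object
 facet normal 0.355 0.268 0.895
  outer loop
   vertex 0.9 0.2 4.9
   vertex 3.8 1.7 3.3
   vertex 0.0 3.4 4.3
  endloop
 endfacet
 facet normal -0.964 -0.258 0.070
  outer loop
   vertex 0.2 2.0 1.9
   vertex 0.9 0.2 4.9
   vertex 0.0 3.4 4.3
  endloop
 endfacet
 facet normal 0.515 -0.846 0.140
  outer loop
   vertex 1.8 0.4 2.8
   vertex 3.8 1.7 3.3
   vertex 0.9 0.2 4.9
  endloop
 endfacet
 facet normal 0.344 -0.175 -0.923
  outer loop
   vertex 1.8 0.4 2.8
   vertex 0.2 2.0 1.9
   vertex 3.8 1.7 3.3
  endloop
 endfacet
 facet normal -0.575 -0.754 -0.318
  outer loop
   vertex 1.8 0.4 2.8
   vertex 0.9 0.2 4.9
   vertex 0.2 2.0 1.9
  endloop
 endfacet
 facet normal 0.461 0.774 0.435
  outer loop
   vertex 1.9 3.0 3.0
   vertex 0.0 3.4 4.3
   vertex 3.8 1.7 3.3
  endloop
 endfacet
 facet normal -0.169 0.845 -0.507
  outer loop
   vertex 1.9 3.0 3.0
   vertex 0.2 2.0 1.9
   vertex 0.0 3.4 4.3
  endloop
 endfacet
 facet normal 0.366 0.334 -0.869
  outer loop
   vertex 1.9 3.0 3.0
   vertex 3.8 1.7 3.3
   vertex 0.2 2.0 1.9
  endloop
 endfacet
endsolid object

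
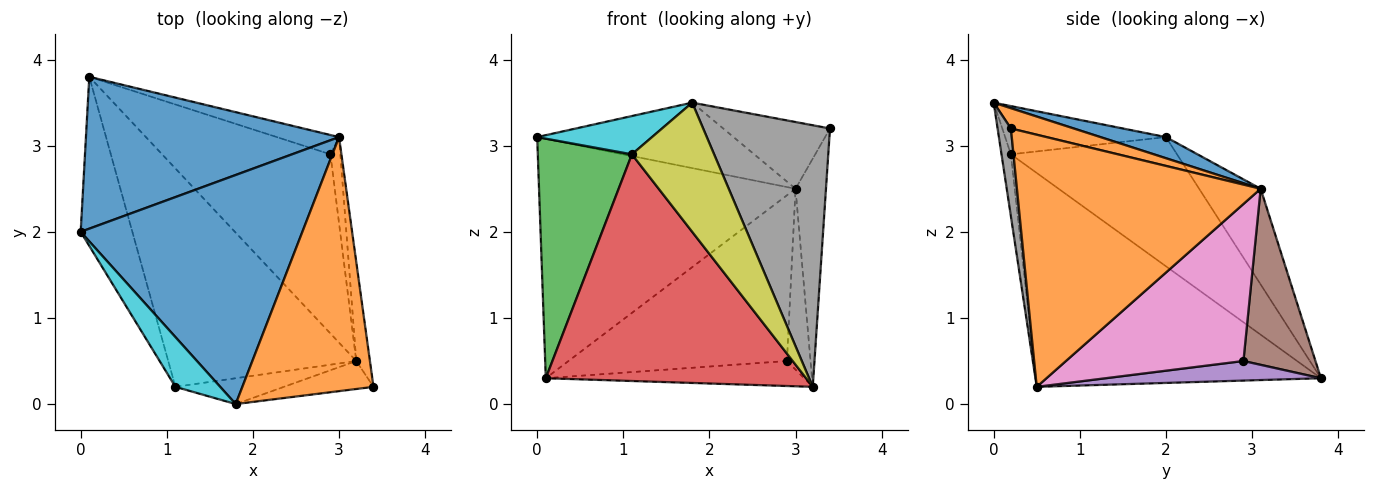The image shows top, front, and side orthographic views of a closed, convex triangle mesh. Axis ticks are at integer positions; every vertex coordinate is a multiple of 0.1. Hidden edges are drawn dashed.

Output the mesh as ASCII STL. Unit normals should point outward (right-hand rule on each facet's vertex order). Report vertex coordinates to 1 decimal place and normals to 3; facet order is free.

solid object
 facet normal -0.198 0.828 0.525
  outer loop
   vertex 3.0 3.1 2.5
   vertex 0.1 3.8 0.3
   vertex 0.0 2.0 3.1
  endloop
 endfacet
 facet normal 0.991 0.124 -0.054
  outer loop
   vertex 3.0 3.1 2.5
   vertex 3.4 0.2 3.2
   vertex 3.2 0.5 0.2
  endloop
 endfacet
 facet normal -0.822 -0.466 -0.329
  outer loop
   vertex 1.1 0.2 2.9
   vertex 0.0 2.0 3.1
   vertex 0.1 3.8 0.3
  endloop
 endfacet
 facet normal -0.619 -0.565 -0.545
  outer loop
   vertex 1.1 0.2 2.9
   vertex 0.1 3.8 0.3
   vertex 3.2 0.5 0.2
  endloop
 endfacet
 facet normal 0.114 0.137 -0.984
  outer loop
   vertex 2.9 2.9 0.5
   vertex 3.2 0.5 0.2
   vertex 0.1 3.8 0.3
  endloop
 endfacet
 facet normal 0.311 0.944 -0.110
  outer loop
   vertex 2.9 2.9 0.5
   vertex 0.1 3.8 0.3
   vertex 3.0 3.1 2.5
  endloop
 endfacet
 facet normal 0.989 0.131 -0.063
  outer loop
   vertex 2.9 2.9 0.5
   vertex 3.0 3.1 2.5
   vertex 3.2 0.5 0.2
  endloop
 endfacet
 facet normal 0.104 -0.989 -0.106
  outer loop
   vertex 1.8 0.0 3.5
   vertex 3.2 0.5 0.2
   vertex 3.4 0.2 3.2
  endloop
 endfacet
 facet normal -0.111 -0.974 -0.195
  outer loop
   vertex 1.8 0.0 3.5
   vertex 1.1 0.2 2.9
   vertex 3.2 0.5 0.2
  endloop
 endfacet
 facet normal -0.649 -0.464 0.603
  outer loop
   vertex 1.8 0.0 3.5
   vertex 0.0 2.0 3.1
   vertex 1.1 0.2 2.9
  endloop
 endfacet
 facet normal 0.091 0.274 0.958
  outer loop
   vertex 1.8 0.0 3.5
   vertex 3.0 3.1 2.5
   vertex 0.0 2.0 3.1
  endloop
 endfacet
 facet normal 0.148 0.251 0.957
  outer loop
   vertex 1.8 0.0 3.5
   vertex 3.4 0.2 3.2
   vertex 3.0 3.1 2.5
  endloop
 endfacet
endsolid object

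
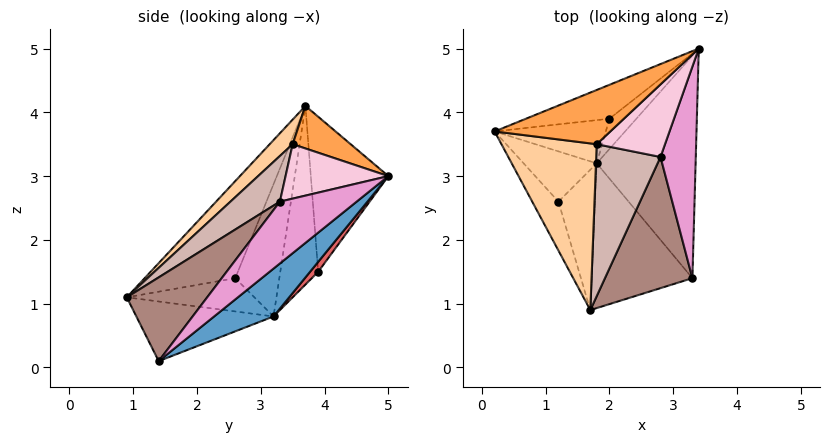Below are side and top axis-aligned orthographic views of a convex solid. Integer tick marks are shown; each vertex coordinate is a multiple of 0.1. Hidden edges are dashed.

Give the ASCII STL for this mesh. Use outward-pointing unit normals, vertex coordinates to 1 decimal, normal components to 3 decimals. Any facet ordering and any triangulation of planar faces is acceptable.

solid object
 facet normal 0.355 0.581 -0.733
  outer loop
   vertex 1.8 3.2 0.8
   vertex 3.4 5.0 3.0
   vertex 3.3 1.4 0.1
  endloop
 endfacet
 facet normal -0.508 -0.090 -0.857
  outer loop
   vertex 1.8 3.2 0.8
   vertex 3.3 1.4 0.1
   vertex 1.7 0.9 1.1
  endloop
 endfacet
 facet normal 0.345 -0.055 0.937
  outer loop
   vertex 1.8 3.5 3.5
   vertex 3.4 5.0 3.0
   vertex 0.2 3.7 4.1
  endloop
 endfacet
 facet normal 0.186 -0.670 0.718
  outer loop
   vertex 1.8 3.5 3.5
   vertex 0.2 3.7 4.1
   vertex 1.7 0.9 1.1
  endloop
 endfacet
 facet normal -0.434 0.870 -0.233
  outer loop
   vertex 2.0 3.9 1.5
   vertex 0.2 3.7 4.1
   vertex 3.4 5.0 3.0
  endloop
 endfacet
 facet normal -0.672 0.611 -0.418
  outer loop
   vertex 2.0 3.9 1.5
   vertex 1.8 3.2 0.8
   vertex 0.2 3.7 4.1
  endloop
 endfacet
 facet normal 0.265 0.643 -0.719
  outer loop
   vertex 2.0 3.9 1.5
   vertex 3.4 5.0 3.0
   vertex 1.8 3.2 0.8
  endloop
 endfacet
 facet normal -0.939 -0.231 -0.254
  outer loop
   vertex 1.2 2.6 1.4
   vertex 1.7 0.9 1.1
   vertex 0.2 3.7 4.1
  endloop
 endfacet
 facet normal -0.815 0.365 -0.450
  outer loop
   vertex 1.2 2.6 1.4
   vertex 0.2 3.7 4.1
   vertex 1.8 3.2 0.8
  endloop
 endfacet
 facet normal -0.671 -0.067 -0.738
  outer loop
   vertex 1.2 2.6 1.4
   vertex 1.8 3.2 0.8
   vertex 1.7 0.9 1.1
  endloop
 endfacet
 facet normal 0.548 -0.609 0.573
  outer loop
   vertex 2.8 3.3 2.6
   vertex 1.7 0.9 1.1
   vertex 3.3 1.4 0.1
  endloop
 endfacet
 facet normal 0.458 -0.613 0.645
  outer loop
   vertex 2.8 3.3 2.6
   vertex 1.8 3.5 3.5
   vertex 1.7 0.9 1.1
  endloop
 endfacet
 facet normal 0.800 -0.390 0.456
  outer loop
   vertex 2.8 3.3 2.6
   vertex 3.3 1.4 0.1
   vertex 3.4 5.0 3.0
  endloop
 endfacet
 facet normal 0.578 -0.375 0.725
  outer loop
   vertex 2.8 3.3 2.6
   vertex 3.4 5.0 3.0
   vertex 1.8 3.5 3.5
  endloop
 endfacet
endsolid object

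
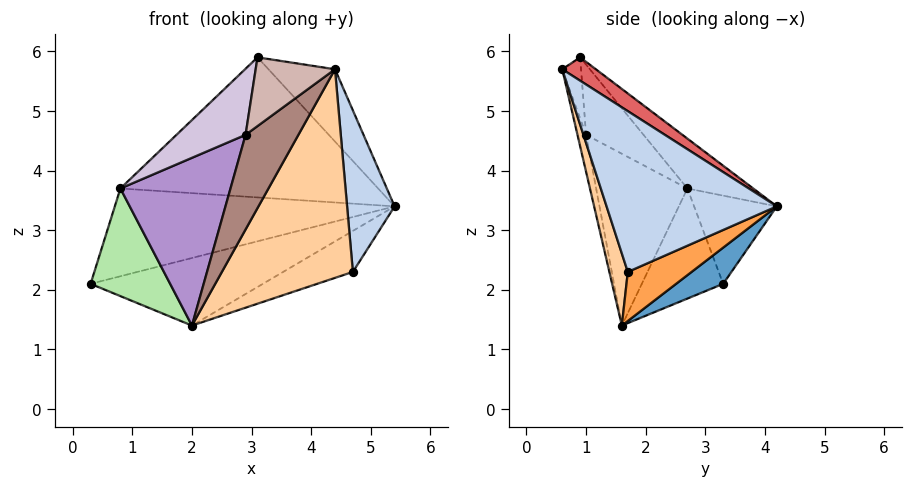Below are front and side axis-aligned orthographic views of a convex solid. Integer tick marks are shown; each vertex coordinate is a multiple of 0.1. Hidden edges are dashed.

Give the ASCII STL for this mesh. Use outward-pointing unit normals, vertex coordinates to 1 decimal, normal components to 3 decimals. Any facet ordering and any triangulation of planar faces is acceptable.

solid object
 facet normal 0.134 0.489 -0.862
  outer loop
   vertex 2.0 1.6 1.4
   vertex 0.3 3.3 2.1
   vertex 5.4 4.2 3.4
  endloop
 endfacet
 facet normal 0.963 -0.269 -0.002
  outer loop
   vertex 4.7 1.7 2.3
   vertex 5.4 4.2 3.4
   vertex 4.4 0.6 5.7
  endloop
 endfacet
 facet normal 0.289 0.316 -0.903
  outer loop
   vertex 4.7 1.7 2.3
   vertex 2.0 1.6 1.4
   vertex 5.4 4.2 3.4
  endloop
 endfacet
 facet normal 0.133 -0.946 -0.294
  outer loop
   vertex 4.7 1.7 2.3
   vertex 4.4 0.6 5.7
   vertex 2.0 1.6 1.4
  endloop
 endfacet
 facet normal -0.259 0.875 0.409
  outer loop
   vertex 0.8 2.7 3.7
   vertex 5.4 4.2 3.4
   vertex 0.3 3.3 2.1
  endloop
 endfacet
 facet normal -0.714 -0.699 -0.039
  outer loop
   vertex 0.8 2.7 3.7
   vertex 0.3 3.3 2.1
   vertex 2.0 1.6 1.4
  endloop
 endfacet
 facet normal 0.240 0.475 0.847
  outer loop
   vertex 3.1 0.9 5.9
   vertex 4.4 0.6 5.7
   vertex 5.4 4.2 3.4
  endloop
 endfacet
 facet normal -0.170 0.668 0.725
  outer loop
   vertex 3.1 0.9 5.9
   vertex 5.4 4.2 3.4
   vertex 0.8 2.7 3.7
  endloop
 endfacet
 facet normal -0.638 -0.769 0.035
  outer loop
   vertex 2.9 1.0 4.6
   vertex 0.8 2.7 3.7
   vertex 2.0 1.6 1.4
  endloop
 endfacet
 facet normal -0.639 -0.768 0.039
  outer loop
   vertex 2.9 1.0 4.6
   vertex 3.1 0.9 5.9
   vertex 0.8 2.7 3.7
  endloop
 endfacet
 facet normal -0.159 -0.977 -0.139
  outer loop
   vertex 2.9 1.0 4.6
   vertex 2.0 1.6 1.4
   vertex 4.4 0.6 5.7
  endloop
 endfacet
 facet normal -0.230 -0.972 -0.039
  outer loop
   vertex 2.9 1.0 4.6
   vertex 4.4 0.6 5.7
   vertex 3.1 0.9 5.9
  endloop
 endfacet
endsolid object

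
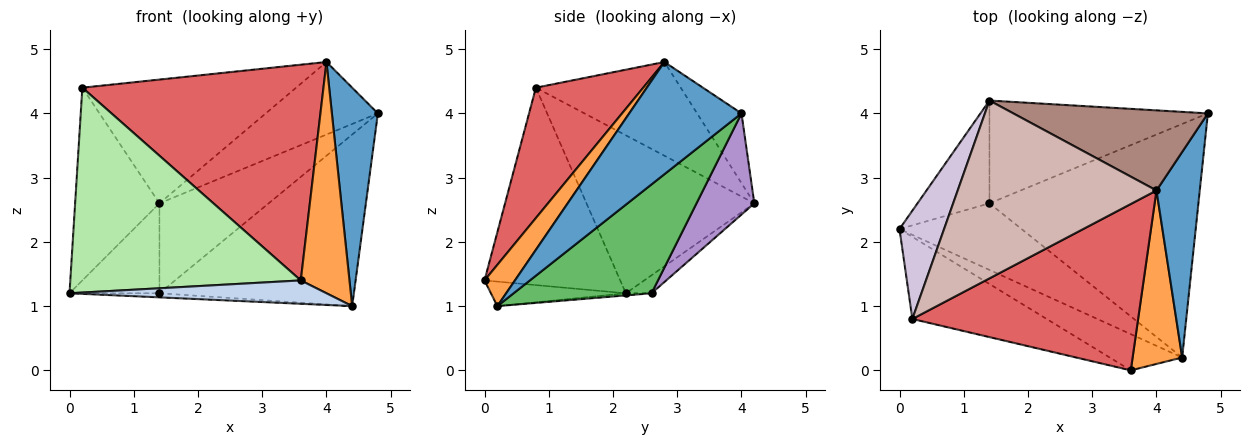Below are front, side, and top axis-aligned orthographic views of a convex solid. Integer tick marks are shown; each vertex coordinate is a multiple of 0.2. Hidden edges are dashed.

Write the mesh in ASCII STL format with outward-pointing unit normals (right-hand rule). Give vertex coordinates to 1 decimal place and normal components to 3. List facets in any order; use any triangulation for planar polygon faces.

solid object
 facet normal 0.872 -0.357 0.336
  outer loop
   vertex 4.0 2.8 4.8
   vertex 4.4 0.2 1.0
   vertex 4.8 4.0 4.0
  endloop
 endfacet
 facet normal -0.274 -0.521 -0.808
  outer loop
   vertex 3.6 0.0 1.4
   vertex 0.0 2.2 1.2
   vertex 4.4 0.2 1.0
  endloop
 endfacet
 facet normal 0.447 -0.716 0.537
  outer loop
   vertex 3.6 0.0 1.4
   vertex 4.4 0.2 1.0
   vertex 4.0 2.8 4.8
  endloop
 endfacet
 facet normal -0.018 0.061 -0.998
  outer loop
   vertex 1.4 2.6 1.2
   vertex 4.4 0.2 1.0
   vertex 0.0 2.2 1.2
  endloop
 endfacet
 facet normal 0.387 0.546 -0.743
  outer loop
   vertex 1.4 2.6 1.2
   vertex 4.8 4.0 4.0
   vertex 4.4 0.2 1.0
  endloop
 endfacet
 facet normal -0.480 -0.815 -0.326
  outer loop
   vertex 0.2 0.8 4.4
   vertex 0.0 2.2 1.2
   vertex 3.6 0.0 1.4
  endloop
 endfacet
 facet normal 0.332 -0.747 0.576
  outer loop
   vertex 0.2 0.8 4.4
   vertex 3.6 0.0 1.4
   vertex 4.0 2.8 4.8
  endloop
 endfacet
 facet normal -0.185 0.647 -0.740
  outer loop
   vertex 1.4 4.2 2.6
   vertex 1.4 2.6 1.2
   vertex 0.0 2.2 1.2
  endloop
 endfacet
 facet normal 0.329 0.622 -0.711
  outer loop
   vertex 1.4 4.2 2.6
   vertex 4.8 4.0 4.0
   vertex 1.4 2.6 1.2
  endloop
 endfacet
 facet normal -0.866 0.435 0.245
  outer loop
   vertex 1.4 4.2 2.6
   vertex 0.0 2.2 1.2
   vertex 0.2 0.8 4.4
  endloop
 endfacet
 facet normal -0.257 0.649 0.716
  outer loop
   vertex 1.4 4.2 2.6
   vertex 4.0 2.8 4.8
   vertex 4.8 4.0 4.0
  endloop
 endfacet
 facet normal -0.361 0.533 0.766
  outer loop
   vertex 1.4 4.2 2.6
   vertex 0.2 0.8 4.4
   vertex 4.0 2.8 4.8
  endloop
 endfacet
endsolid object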